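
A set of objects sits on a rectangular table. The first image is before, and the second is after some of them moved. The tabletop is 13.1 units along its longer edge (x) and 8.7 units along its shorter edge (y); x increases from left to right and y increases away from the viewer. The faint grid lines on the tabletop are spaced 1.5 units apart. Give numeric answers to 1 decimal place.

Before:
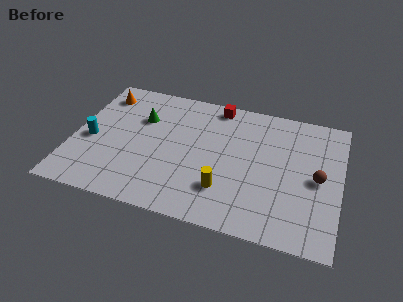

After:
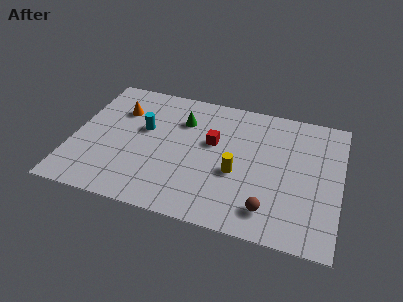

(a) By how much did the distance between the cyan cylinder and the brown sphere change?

-3.8

The distance was about 11.1 in the first image and 7.3 in the second, so they moved 3.8 units closer together.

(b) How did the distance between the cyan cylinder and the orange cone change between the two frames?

-1.7

Before: roughly 3.3 units apart; after: 1.6. That's 1.7 units closer together.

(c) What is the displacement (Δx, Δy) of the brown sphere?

(-2.2, -2.6)

The brown sphere started near (12.0, 4.2) and ended near (9.8, 1.6).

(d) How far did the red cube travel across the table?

2.6

The red cube was near (6.8, 7.8) before and (6.8, 5.2) after, so it travelled √(0.0² + 2.6²) ≈ 2.6 units.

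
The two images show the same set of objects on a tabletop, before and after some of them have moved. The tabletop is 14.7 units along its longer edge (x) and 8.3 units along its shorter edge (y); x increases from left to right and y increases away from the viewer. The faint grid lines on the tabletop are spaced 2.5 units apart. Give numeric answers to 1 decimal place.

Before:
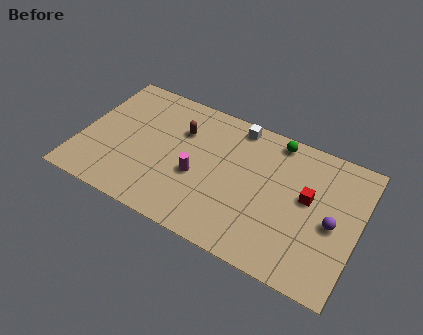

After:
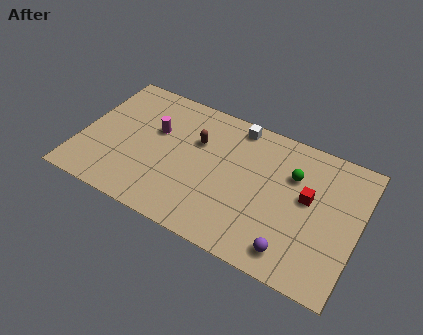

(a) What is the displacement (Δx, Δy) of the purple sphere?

(-1.8, -2.5)

The purple sphere was at about (13.4, 3.8) and moved to about (11.6, 1.3).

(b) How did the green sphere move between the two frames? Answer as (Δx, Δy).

(1.1, -1.7)

The green sphere was at about (10.0, 7.4) and moved to about (11.1, 5.7).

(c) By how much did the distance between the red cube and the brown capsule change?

-0.9

The distance was about 7.0 in the first image and 6.1 in the second, so they moved 0.9 units closer together.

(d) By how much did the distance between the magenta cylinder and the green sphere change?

+1.9

The distance was about 5.4 in the first image and 7.3 in the second, so they moved 1.9 units further apart.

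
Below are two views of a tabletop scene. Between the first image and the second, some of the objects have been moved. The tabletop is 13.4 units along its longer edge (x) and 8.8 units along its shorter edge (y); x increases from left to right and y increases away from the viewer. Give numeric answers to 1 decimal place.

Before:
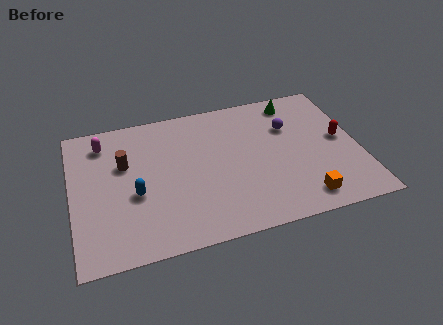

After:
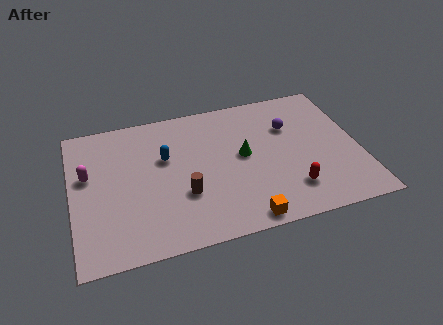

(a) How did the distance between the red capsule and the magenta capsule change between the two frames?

-1.5

The distance was about 11.3 in the first image and 9.8 in the second, so they moved 1.5 units closer together.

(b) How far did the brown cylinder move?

3.7

From (2.5, 5.6) to (5.1, 3.0), the brown cylinder covered √(2.6² + 2.6²) ≈ 3.7 units.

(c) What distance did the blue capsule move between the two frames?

2.4

The blue capsule moved from about (2.9, 3.6) to (4.4, 5.5), a distance of √(1.5² + 1.9²) ≈ 2.4.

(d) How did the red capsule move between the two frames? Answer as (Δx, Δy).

(-2.6, -2.6)

From the two frames, the red capsule sits at roughly (12.6, 4.6) before and (10.0, 2.0) after.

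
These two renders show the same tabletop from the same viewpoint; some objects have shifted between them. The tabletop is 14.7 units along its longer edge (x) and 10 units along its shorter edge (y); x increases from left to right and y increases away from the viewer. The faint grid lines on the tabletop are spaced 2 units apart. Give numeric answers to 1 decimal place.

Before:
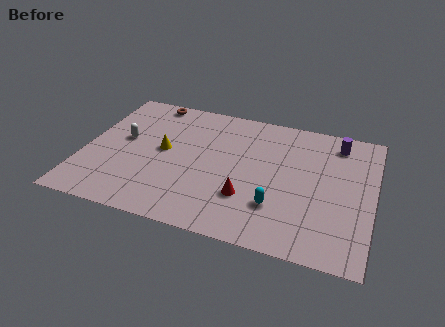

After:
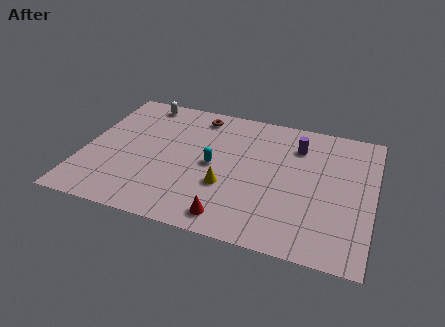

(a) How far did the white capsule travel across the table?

3.4

From (1.9, 5.6) to (2.5, 8.9), the white capsule covered √(0.6² + 3.3²) ≈ 3.4 units.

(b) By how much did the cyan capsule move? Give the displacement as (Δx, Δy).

(-3.4, 2.1)

From the two frames, the cyan capsule sits at roughly (10.0, 2.8) before and (6.6, 4.9) after.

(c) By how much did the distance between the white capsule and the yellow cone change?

+5.2

The distance was about 2.1 in the first image and 7.3 in the second, so they moved 5.2 units further apart.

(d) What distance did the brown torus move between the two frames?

2.6

The brown torus was near (2.9, 9.1) before and (5.5, 8.6) after, so it travelled √(2.6² + 0.5²) ≈ 2.6 units.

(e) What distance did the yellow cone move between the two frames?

3.8

The yellow cone was near (4.0, 5.3) before and (7.4, 3.5) after, so it travelled √(3.4² + 1.8²) ≈ 3.8 units.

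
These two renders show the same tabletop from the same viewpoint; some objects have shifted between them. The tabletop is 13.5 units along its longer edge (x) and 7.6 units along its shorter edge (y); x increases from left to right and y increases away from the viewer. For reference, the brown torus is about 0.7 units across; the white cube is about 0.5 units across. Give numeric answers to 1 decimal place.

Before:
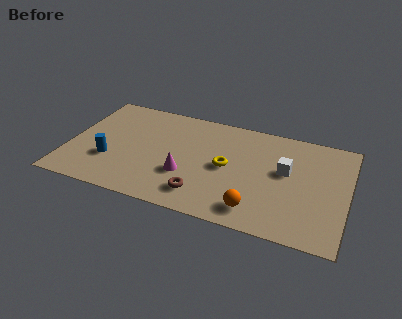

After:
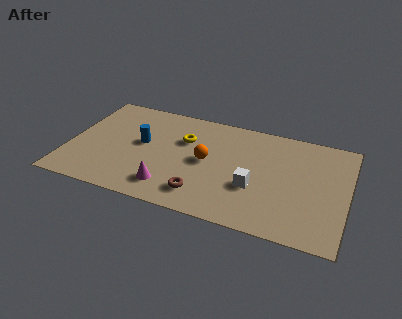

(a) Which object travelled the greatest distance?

the orange sphere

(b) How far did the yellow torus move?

2.6

The yellow torus was near (7.7, 3.8) before and (5.5, 5.1) after, so it travelled √(2.2² + 1.3²) ≈ 2.6 units.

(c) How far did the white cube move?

2.1

The white cube moved from about (10.5, 4.4) to (9.1, 2.8), a distance of √(1.4² + 1.6²) ≈ 2.1.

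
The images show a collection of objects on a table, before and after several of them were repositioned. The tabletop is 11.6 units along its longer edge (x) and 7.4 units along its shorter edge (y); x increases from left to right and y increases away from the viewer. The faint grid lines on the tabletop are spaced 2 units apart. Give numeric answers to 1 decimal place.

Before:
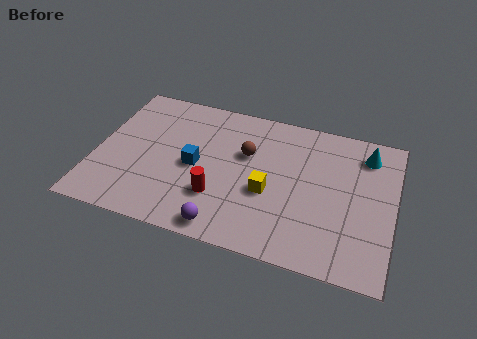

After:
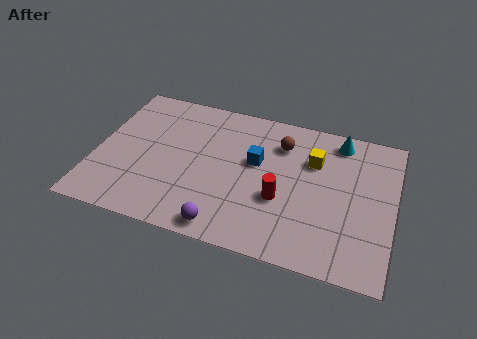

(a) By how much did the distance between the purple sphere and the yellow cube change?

+2.6

Before: roughly 2.7 units apart; after: 5.3. That's 2.6 units further apart.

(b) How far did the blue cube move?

2.5

The blue cube was near (3.9, 3.5) before and (6.2, 4.4) after, so it travelled √(2.3² + 0.9²) ≈ 2.5 units.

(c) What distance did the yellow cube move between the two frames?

2.6

The yellow cube was near (6.8, 3.0) before and (8.4, 5.1) after, so it travelled √(1.6² + 2.1²) ≈ 2.6 units.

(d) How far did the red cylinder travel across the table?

2.5

The red cylinder was near (4.9, 2.2) before and (7.3, 2.8) after, so it travelled √(2.4² + 0.6²) ≈ 2.5 units.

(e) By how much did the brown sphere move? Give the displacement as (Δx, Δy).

(1.3, 0.9)

The brown sphere started near (5.8, 4.7) and ended near (7.1, 5.6).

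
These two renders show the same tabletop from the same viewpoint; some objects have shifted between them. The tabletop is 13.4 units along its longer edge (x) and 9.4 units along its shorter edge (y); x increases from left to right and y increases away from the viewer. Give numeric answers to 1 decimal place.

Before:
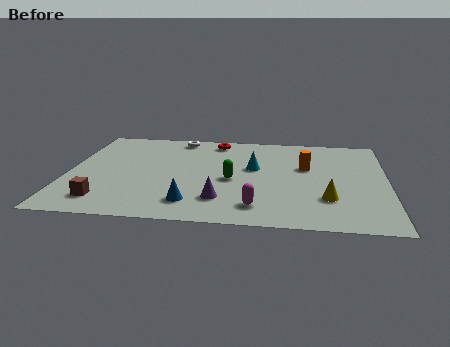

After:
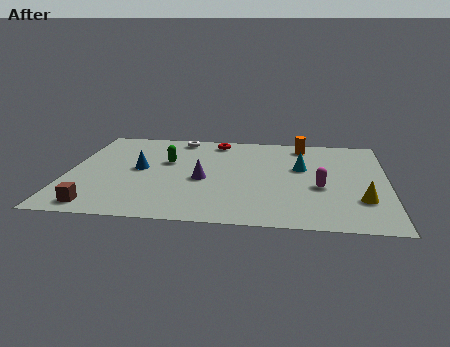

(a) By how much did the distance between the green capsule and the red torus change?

-1.0

The distance was about 4.1 in the first image and 3.1 in the second, so they moved 1.0 units closer together.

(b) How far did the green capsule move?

3.2

The green capsule was near (6.9, 4.2) before and (4.1, 5.8) after, so it travelled √(2.8² + 1.6²) ≈ 3.2 units.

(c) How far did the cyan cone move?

2.0

From (7.8, 5.5) to (9.8, 5.7), the cyan cone covered √(2.0² + 0.2²) ≈ 2.0 units.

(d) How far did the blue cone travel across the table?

3.9

From (5.3, 1.8) to (3.0, 4.9), the blue cone covered √(2.3² + 3.1²) ≈ 3.9 units.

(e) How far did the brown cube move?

0.6

The brown cube was near (1.7, 1.7) before and (1.5, 1.1) after, so it travelled √(0.2² + 0.6²) ≈ 0.6 units.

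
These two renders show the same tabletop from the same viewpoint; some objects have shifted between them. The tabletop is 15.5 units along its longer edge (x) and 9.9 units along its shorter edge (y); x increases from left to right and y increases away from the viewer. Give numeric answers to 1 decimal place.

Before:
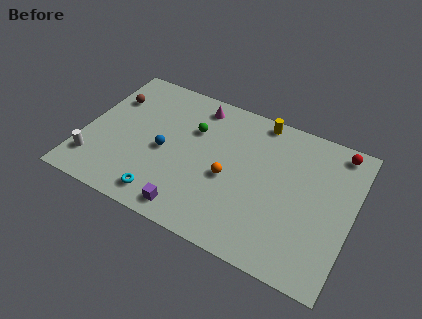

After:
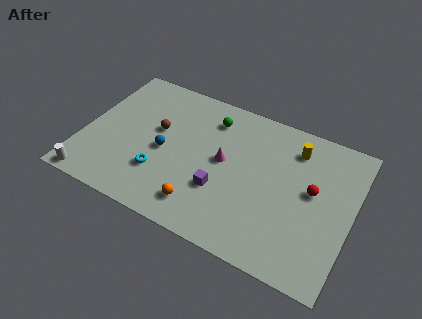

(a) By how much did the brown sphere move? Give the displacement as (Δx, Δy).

(2.9, -1.2)

The brown sphere started near (1.2, 7.0) and ended near (4.1, 5.8).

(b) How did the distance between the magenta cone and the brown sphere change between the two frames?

-1.1

Before: roughly 5.1 units apart; after: 4.0. That's 1.1 units closer together.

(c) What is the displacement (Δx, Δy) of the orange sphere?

(-1.2, -2.5)

The orange sphere started near (8.5, 4.3) and ended near (7.3, 1.8).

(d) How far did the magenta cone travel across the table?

3.8

From (6.1, 8.5) to (8.1, 5.3), the magenta cone covered √(2.0² + 3.2²) ≈ 3.8 units.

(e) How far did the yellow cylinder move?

2.5

The yellow cylinder moved from about (9.7, 9.0) to (11.9, 7.9), a distance of √(2.2² + 1.1²) ≈ 2.5.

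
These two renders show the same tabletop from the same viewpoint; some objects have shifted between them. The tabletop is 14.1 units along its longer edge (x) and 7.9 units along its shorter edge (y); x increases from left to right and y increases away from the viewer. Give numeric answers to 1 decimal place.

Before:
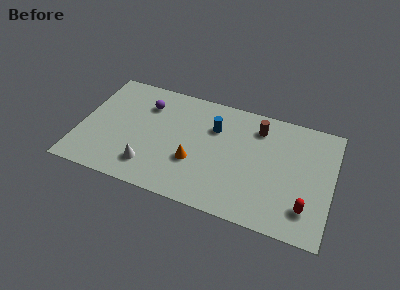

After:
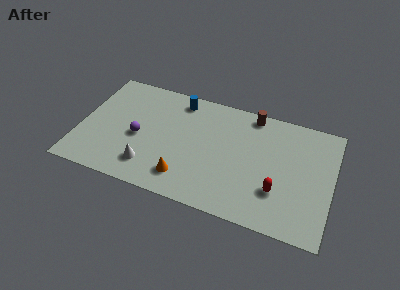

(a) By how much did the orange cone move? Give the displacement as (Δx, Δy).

(-0.4, -1.2)

The orange cone was at about (6.5, 2.8) and moved to about (6.1, 1.6).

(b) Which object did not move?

the white cone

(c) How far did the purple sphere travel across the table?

2.4

From (3.5, 5.9) to (3.3, 3.5), the purple sphere covered √(0.2² + 2.4²) ≈ 2.4 units.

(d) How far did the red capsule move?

1.7

From (12.8, 1.8) to (11.2, 2.4), the red capsule covered √(1.6² + 0.6²) ≈ 1.7 units.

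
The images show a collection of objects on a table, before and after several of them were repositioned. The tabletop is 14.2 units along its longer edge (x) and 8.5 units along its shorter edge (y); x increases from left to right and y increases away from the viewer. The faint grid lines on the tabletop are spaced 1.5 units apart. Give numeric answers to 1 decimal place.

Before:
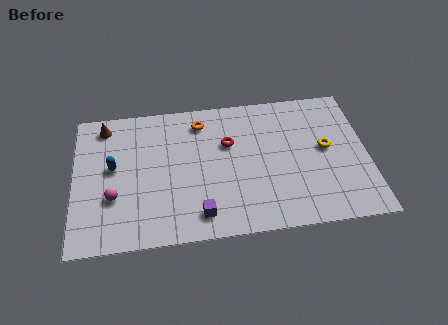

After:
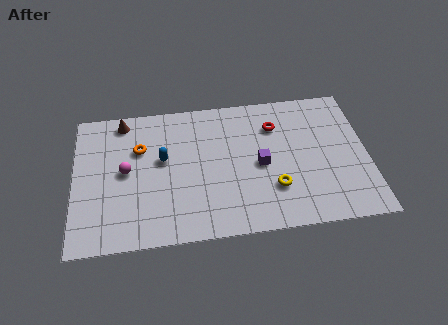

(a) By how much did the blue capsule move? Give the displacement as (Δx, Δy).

(2.4, 0.2)

The blue capsule started near (1.9, 4.7) and ended near (4.3, 4.9).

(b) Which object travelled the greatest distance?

the purple cube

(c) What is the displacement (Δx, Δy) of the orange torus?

(-3.0, -1.3)

The orange torus was at about (6.2, 7.0) and moved to about (3.2, 5.7).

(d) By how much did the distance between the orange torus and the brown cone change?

-2.7

They were about 4.7 units apart before and 2.0 after — 2.7 units closer together.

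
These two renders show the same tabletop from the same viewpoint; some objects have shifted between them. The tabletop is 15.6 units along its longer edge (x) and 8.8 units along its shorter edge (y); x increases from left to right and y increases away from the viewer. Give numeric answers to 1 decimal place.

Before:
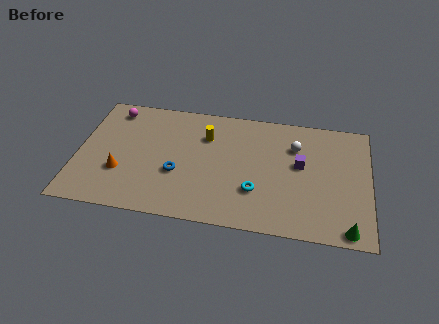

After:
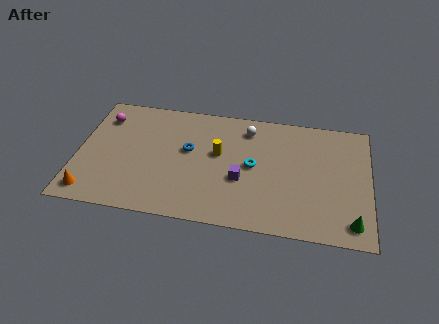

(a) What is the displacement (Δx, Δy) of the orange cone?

(-1.5, -1.7)

From the two frames, the orange cone sits at roughly (2.4, 2.9) before and (0.9, 1.2) after.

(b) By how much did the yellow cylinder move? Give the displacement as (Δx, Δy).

(0.7, -1.2)

The yellow cylinder started near (6.8, 6.3) and ended near (7.5, 5.1).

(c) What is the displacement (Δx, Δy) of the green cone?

(0.2, 0.5)

From the two frames, the green cone sits at roughly (14.5, 0.8) before and (14.7, 1.3) after.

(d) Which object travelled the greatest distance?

the purple cube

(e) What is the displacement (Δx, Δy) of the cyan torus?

(-0.2, 1.8)

The cyan torus was at about (9.6, 2.7) and moved to about (9.4, 4.5).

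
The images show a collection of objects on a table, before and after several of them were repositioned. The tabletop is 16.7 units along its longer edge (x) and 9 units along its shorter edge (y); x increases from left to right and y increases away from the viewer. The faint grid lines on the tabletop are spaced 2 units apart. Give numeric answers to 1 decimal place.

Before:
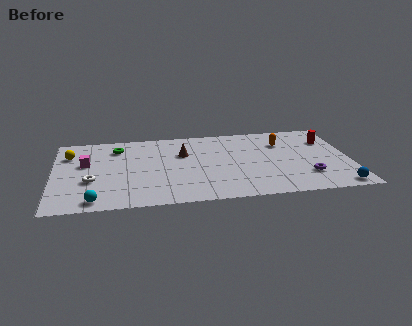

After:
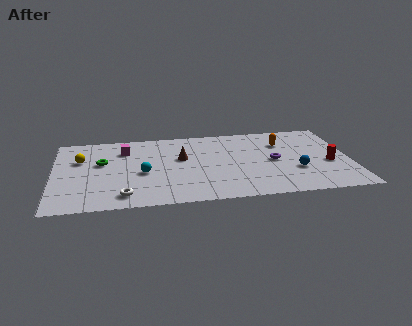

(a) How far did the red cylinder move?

2.8

The red cylinder moved from about (15.6, 6.5) to (15.5, 3.7), a distance of √(0.1² + 2.8²) ≈ 2.8.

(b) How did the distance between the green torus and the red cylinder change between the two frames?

+0.9

Before: roughly 12.0 units apart; after: 12.9. That's 0.9 units further apart.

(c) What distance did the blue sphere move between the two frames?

3.1

The blue sphere was near (15.8, 0.9) before and (13.6, 3.1) after, so it travelled √(2.2² + 2.2²) ≈ 3.1 units.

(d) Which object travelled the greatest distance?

the cyan sphere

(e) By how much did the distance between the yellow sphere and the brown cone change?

-0.7

They were about 6.4 units apart before and 5.7 after — 0.7 units closer together.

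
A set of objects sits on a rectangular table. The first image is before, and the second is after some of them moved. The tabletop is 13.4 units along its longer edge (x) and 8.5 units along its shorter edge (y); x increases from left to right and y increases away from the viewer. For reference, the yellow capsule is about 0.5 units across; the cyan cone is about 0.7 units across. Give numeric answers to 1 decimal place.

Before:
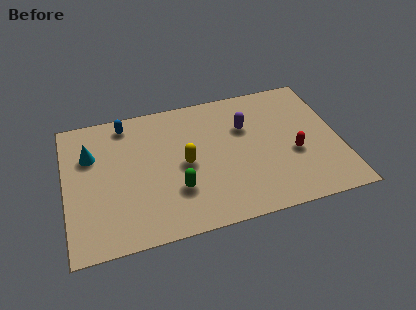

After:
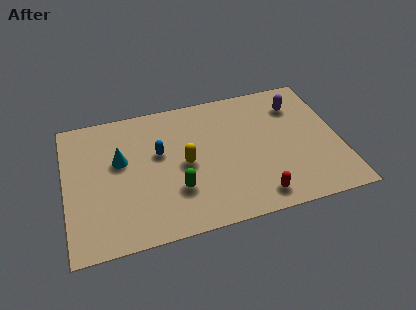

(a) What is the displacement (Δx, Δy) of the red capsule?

(-2.0, -2.2)

The red capsule was at about (11.1, 3.4) and moved to about (9.1, 1.2).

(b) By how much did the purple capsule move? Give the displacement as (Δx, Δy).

(2.6, 0.8)

From the two frames, the purple capsule sits at roughly (8.9, 5.7) before and (11.5, 6.5) after.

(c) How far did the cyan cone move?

1.6

The cyan cone moved from about (1.3, 5.8) to (2.7, 5.1), a distance of √(1.4² + 0.7²) ≈ 1.6.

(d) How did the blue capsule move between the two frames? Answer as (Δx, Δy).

(1.5, -2.3)

From the two frames, the blue capsule sits at roughly (3.1, 7.4) before and (4.6, 5.1) after.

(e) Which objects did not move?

the green capsule and the yellow capsule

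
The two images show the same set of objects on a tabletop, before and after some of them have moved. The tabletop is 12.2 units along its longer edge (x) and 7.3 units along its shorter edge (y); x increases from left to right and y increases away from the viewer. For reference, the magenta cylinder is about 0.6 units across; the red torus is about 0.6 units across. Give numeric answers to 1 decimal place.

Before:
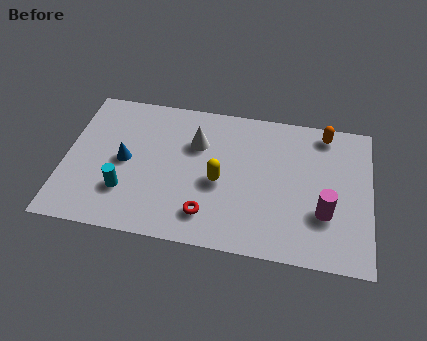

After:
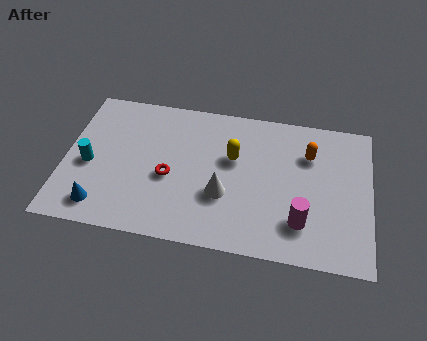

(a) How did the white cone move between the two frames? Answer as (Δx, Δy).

(1.2, -2.4)

The white cone started near (5.2, 5.0) and ended near (6.4, 2.6).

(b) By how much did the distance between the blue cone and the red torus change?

-0.8

Before: roughly 4.0 units apart; after: 3.2. That's 0.8 units closer together.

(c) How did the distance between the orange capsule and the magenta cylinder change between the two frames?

-0.6

They were about 4.0 units apart before and 3.4 after — 0.6 units closer together.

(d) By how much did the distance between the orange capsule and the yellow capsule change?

-2.1

They were about 5.2 units apart before and 3.1 after — 2.1 units closer together.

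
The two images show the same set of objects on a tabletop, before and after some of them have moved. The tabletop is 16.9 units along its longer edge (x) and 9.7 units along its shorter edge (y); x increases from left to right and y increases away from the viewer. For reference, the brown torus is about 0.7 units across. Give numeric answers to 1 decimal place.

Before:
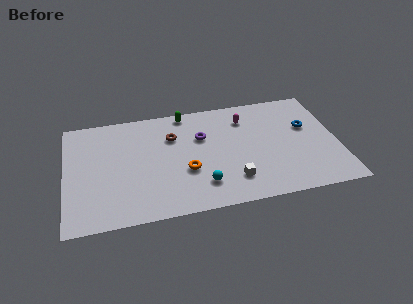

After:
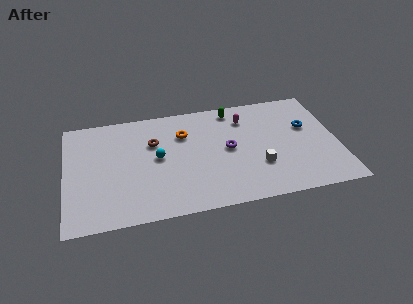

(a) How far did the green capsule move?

3.0

The green capsule was near (7.6, 8.8) before and (10.6, 8.5) after, so it travelled √(3.0² + 0.3²) ≈ 3.0 units.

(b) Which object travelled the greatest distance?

the cyan sphere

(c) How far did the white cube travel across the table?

1.9

The white cube was near (10.2, 2.2) before and (11.9, 3.1) after, so it travelled √(1.7² + 0.9²) ≈ 1.9 units.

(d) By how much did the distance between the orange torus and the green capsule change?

-1.6

The distance was about 5.2 in the first image and 3.6 in the second, so they moved 1.6 units closer together.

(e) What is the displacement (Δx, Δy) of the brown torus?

(-1.2, -0.3)

The brown torus started near (6.7, 6.8) and ended near (5.5, 6.5).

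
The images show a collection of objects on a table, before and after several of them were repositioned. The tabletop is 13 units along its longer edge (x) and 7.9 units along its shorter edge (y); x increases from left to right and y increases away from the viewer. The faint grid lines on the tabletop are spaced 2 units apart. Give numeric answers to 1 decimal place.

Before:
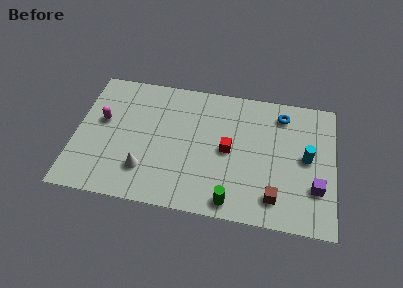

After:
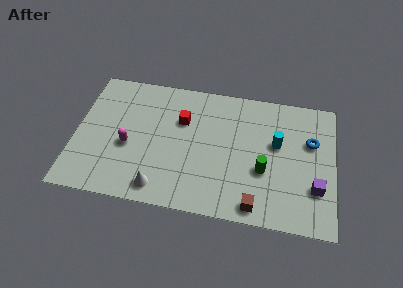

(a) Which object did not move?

the purple cube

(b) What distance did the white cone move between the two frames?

1.2

The white cone moved from about (3.6, 2.0) to (4.4, 1.1), a distance of √(0.8² + 0.9²) ≈ 1.2.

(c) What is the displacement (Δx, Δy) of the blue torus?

(1.5, -1.4)

The blue torus started near (10.3, 6.5) and ended near (11.8, 5.1).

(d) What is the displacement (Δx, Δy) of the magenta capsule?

(1.4, -1.3)

The magenta capsule started near (1.3, 4.6) and ended near (2.7, 3.3).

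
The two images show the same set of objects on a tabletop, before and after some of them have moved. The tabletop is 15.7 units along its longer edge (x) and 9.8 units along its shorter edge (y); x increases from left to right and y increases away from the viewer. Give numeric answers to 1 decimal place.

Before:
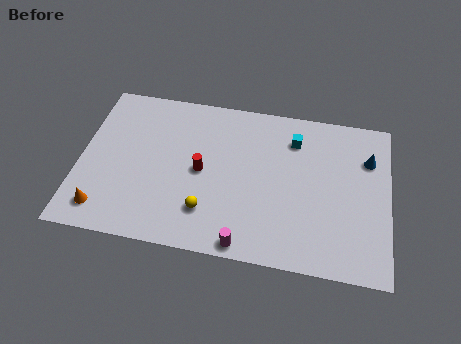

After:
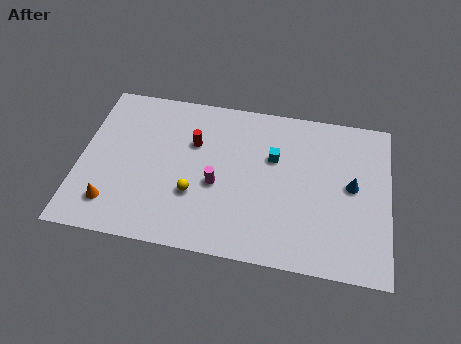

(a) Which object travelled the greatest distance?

the magenta cylinder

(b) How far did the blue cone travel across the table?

2.0

The blue cone was near (14.6, 7.0) before and (13.8, 5.2) after, so it travelled √(0.8² + 1.8²) ≈ 2.0 units.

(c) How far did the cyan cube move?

1.6

From (10.8, 7.6) to (9.8, 6.3), the cyan cube covered √(1.0² + 1.3²) ≈ 1.6 units.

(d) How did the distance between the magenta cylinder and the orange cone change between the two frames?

-1.6

The distance was about 7.2 in the first image and 5.6 in the second, so they moved 1.6 units closer together.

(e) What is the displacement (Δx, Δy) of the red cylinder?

(-0.5, 1.7)

From the two frames, the red cylinder sits at roughly (6.2, 4.8) before and (5.7, 6.5) after.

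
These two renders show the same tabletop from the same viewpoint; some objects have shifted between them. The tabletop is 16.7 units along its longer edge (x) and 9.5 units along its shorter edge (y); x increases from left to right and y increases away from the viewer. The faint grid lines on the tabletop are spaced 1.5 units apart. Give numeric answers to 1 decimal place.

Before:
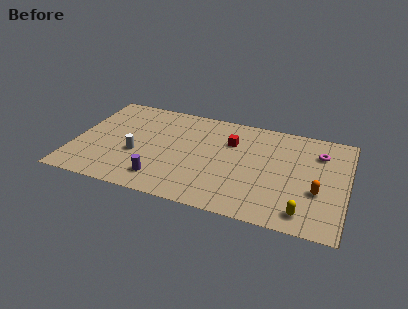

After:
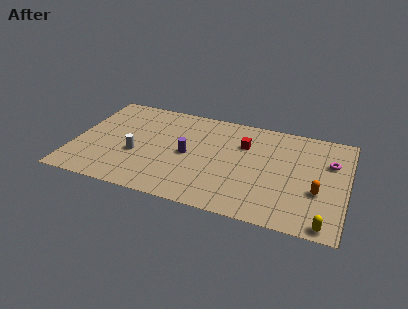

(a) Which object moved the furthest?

the purple cylinder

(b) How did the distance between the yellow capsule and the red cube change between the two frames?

+0.8

Before: roughly 7.1 units apart; after: 7.9. That's 0.8 units further apart.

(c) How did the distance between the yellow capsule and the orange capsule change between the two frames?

+0.6

The distance was about 2.2 in the first image and 2.8 in the second, so they moved 0.6 units further apart.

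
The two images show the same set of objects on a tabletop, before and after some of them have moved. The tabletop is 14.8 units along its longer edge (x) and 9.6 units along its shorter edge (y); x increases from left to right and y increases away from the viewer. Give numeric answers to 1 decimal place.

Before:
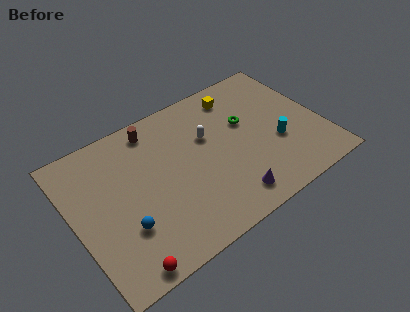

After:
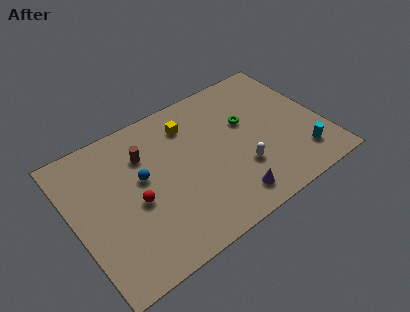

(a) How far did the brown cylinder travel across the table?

1.6

From (5.3, 8.3) to (4.5, 6.9), the brown cylinder covered √(0.8² + 1.4²) ≈ 1.6 units.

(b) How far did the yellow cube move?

3.1

The yellow cube moved from about (10.4, 8.0) to (7.3, 7.5), a distance of √(3.1² + 0.5²) ≈ 3.1.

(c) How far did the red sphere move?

3.7

From (2.1, 0.8) to (3.5, 4.2), the red sphere covered √(1.4² + 3.4²) ≈ 3.7 units.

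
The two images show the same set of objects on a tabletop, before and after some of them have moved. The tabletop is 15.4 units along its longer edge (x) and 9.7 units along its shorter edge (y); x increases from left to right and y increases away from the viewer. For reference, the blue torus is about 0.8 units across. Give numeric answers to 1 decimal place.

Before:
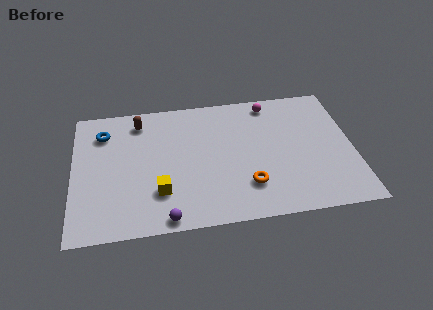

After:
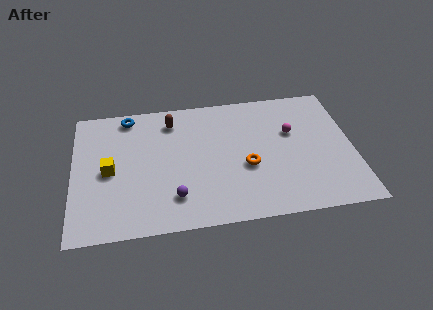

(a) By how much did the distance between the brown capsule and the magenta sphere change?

-0.5

The distance was about 7.3 in the first image and 6.8 in the second, so they moved 0.5 units closer together.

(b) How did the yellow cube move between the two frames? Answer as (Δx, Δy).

(-2.7, 1.9)

The yellow cube started near (4.7, 2.7) and ended near (2.0, 4.6).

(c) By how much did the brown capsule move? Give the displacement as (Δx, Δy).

(1.8, -0.2)

From the two frames, the brown capsule sits at roughly (3.7, 8.1) before and (5.5, 7.9) after.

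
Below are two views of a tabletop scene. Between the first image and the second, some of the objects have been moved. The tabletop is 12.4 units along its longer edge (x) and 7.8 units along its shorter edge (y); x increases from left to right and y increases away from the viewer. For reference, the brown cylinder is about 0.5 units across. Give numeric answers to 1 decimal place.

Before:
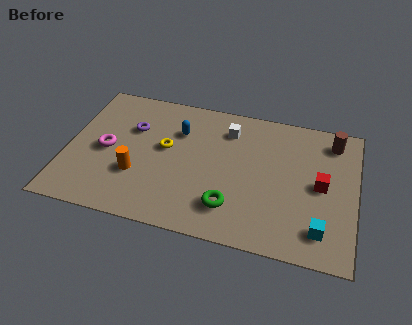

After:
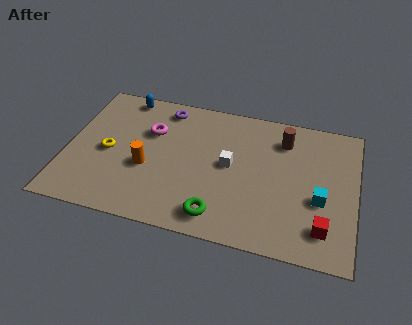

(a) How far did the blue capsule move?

2.9

The blue capsule was near (4.7, 5.5) before and (2.2, 7.0) after, so it travelled √(2.5² + 1.5²) ≈ 2.9 units.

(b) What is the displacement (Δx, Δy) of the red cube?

(0.2, -2.3)

The red cube was at about (10.9, 3.9) and moved to about (11.1, 1.6).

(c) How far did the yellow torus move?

2.5

The yellow torus was near (4.2, 4.4) before and (1.8, 3.6) after, so it travelled √(2.4² + 0.8²) ≈ 2.5 units.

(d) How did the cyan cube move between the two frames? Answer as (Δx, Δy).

(-0.1, 1.6)

From the two frames, the cyan cube sits at roughly (11.0, 1.5) before and (10.9, 3.1) after.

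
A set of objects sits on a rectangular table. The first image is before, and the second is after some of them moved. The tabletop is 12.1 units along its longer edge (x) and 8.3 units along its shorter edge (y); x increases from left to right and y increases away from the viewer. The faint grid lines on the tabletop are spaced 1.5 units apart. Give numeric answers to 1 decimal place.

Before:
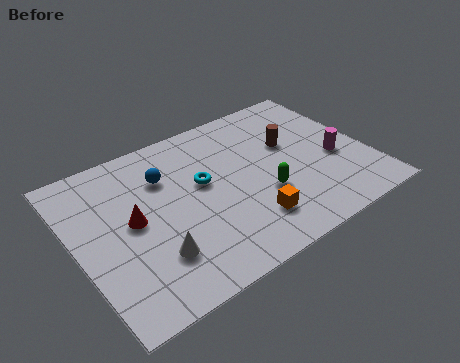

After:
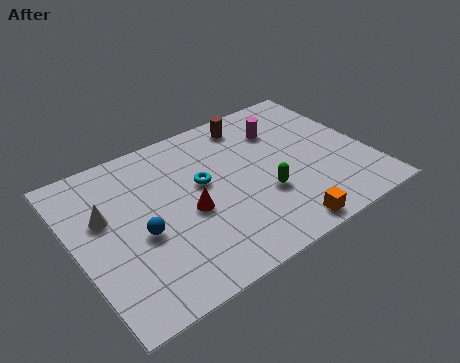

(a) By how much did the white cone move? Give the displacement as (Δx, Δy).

(-1.5, 2.9)

The white cone was at about (2.8, 2.2) and moved to about (1.3, 5.1).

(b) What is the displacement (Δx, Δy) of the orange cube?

(1.1, -1.1)

The orange cube started near (6.7, 1.9) and ended near (7.8, 0.8).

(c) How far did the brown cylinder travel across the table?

2.4

From (9.1, 5.1) to (7.8, 7.1), the brown cylinder covered √(1.3² + 2.0²) ≈ 2.4 units.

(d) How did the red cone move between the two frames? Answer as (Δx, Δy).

(2.2, -0.7)

The red cone was at about (2.3, 4.3) and moved to about (4.5, 3.6).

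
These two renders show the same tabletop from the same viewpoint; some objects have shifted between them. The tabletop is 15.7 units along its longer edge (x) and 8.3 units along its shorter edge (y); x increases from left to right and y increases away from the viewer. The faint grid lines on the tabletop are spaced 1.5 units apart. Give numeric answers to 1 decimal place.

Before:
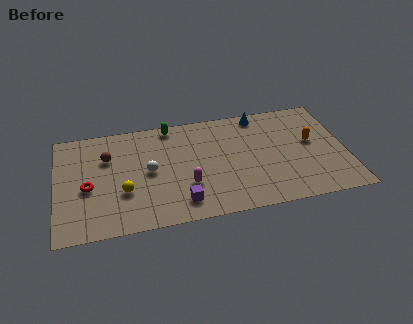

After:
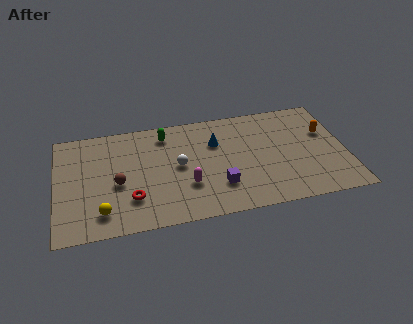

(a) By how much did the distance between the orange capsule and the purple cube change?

-1.3

They were about 8.0 units apart before and 6.7 after — 1.3 units closer together.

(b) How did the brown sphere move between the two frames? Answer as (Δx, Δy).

(0.5, -2.1)

The brown sphere started near (2.8, 5.7) and ended near (3.3, 3.6).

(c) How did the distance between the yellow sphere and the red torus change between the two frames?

-0.3

They were about 2.0 units apart before and 1.7 after — 0.3 units closer together.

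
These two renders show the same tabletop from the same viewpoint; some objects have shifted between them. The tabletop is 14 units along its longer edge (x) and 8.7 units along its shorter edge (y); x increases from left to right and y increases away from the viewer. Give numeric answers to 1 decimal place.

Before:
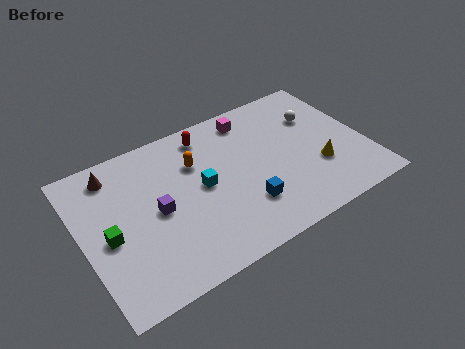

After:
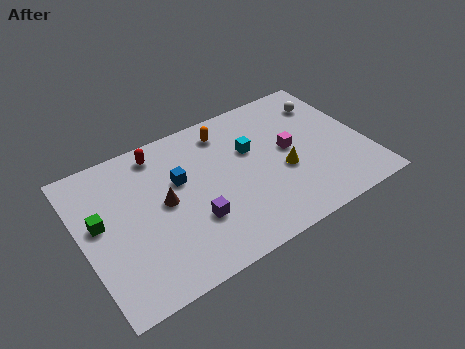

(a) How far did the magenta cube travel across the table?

3.2

The magenta cube was near (8.8, 7.4) before and (10.3, 4.6) after, so it travelled √(1.5² + 2.8²) ≈ 3.2 units.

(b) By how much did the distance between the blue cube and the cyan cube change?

+0.8

They were about 2.8 units apart before and 3.6 after — 0.8 units further apart.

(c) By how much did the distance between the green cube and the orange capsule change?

+1.9

They were about 5.1 units apart before and 7.0 after — 1.9 units further apart.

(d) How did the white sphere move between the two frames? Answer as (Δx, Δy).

(0.6, 0.7)

From the two frames, the white sphere sits at roughly (12.0, 6.0) before and (12.6, 6.7) after.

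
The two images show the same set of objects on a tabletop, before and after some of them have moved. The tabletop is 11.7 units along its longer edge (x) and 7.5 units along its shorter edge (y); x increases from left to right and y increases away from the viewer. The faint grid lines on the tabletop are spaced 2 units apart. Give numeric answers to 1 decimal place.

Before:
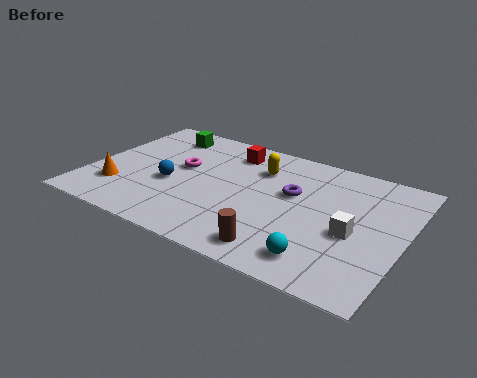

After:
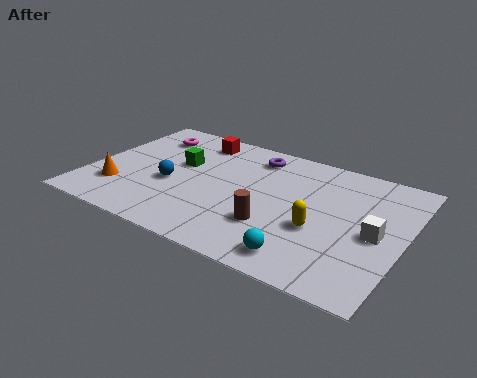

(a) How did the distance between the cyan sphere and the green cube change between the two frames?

-2.2

Before: roughly 8.4 units apart; after: 6.2. That's 2.2 units closer together.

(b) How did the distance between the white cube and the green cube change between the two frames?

-0.7

They were about 8.3 units apart before and 7.6 after — 0.7 units closer together.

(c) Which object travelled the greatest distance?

the yellow capsule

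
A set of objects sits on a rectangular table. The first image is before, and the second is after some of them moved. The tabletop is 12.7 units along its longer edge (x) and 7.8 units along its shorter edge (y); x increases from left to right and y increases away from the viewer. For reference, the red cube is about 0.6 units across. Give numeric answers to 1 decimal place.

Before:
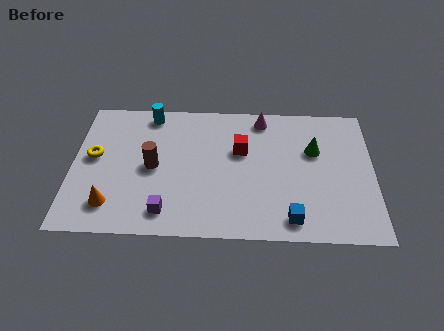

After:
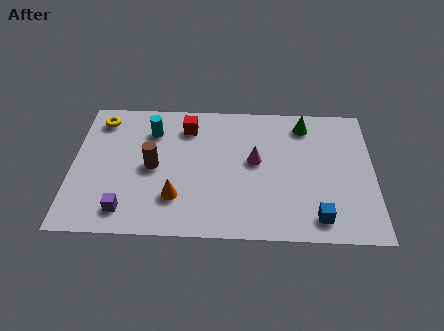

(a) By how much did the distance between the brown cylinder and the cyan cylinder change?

-1.0

The distance was about 3.1 in the first image and 2.1 in the second, so they moved 1.0 units closer together.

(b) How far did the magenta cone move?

2.5

The magenta cone was near (8.0, 6.8) before and (7.7, 4.3) after, so it travelled √(0.3² + 2.5²) ≈ 2.5 units.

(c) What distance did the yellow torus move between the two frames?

2.2

The yellow torus moved from about (0.9, 4.3) to (1.1, 6.5), a distance of √(0.2² + 2.2²) ≈ 2.2.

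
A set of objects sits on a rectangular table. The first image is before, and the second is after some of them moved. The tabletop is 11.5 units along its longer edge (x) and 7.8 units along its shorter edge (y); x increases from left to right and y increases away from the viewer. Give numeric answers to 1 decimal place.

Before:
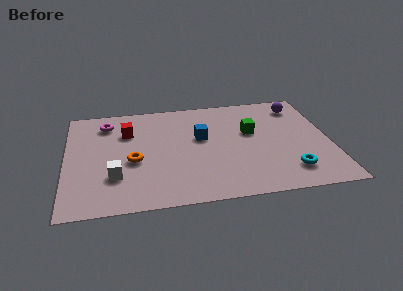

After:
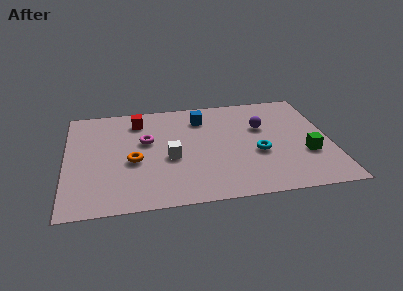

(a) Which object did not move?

the orange torus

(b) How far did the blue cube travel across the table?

1.5

The blue cube moved from about (5.9, 4.6) to (6.0, 6.1), a distance of √(0.1² + 1.5²) ≈ 1.5.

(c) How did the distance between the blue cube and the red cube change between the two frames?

-0.5

They were about 3.3 units apart before and 2.8 after — 0.5 units closer together.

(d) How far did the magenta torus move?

2.3

From (1.8, 6.3) to (3.5, 4.7), the magenta torus covered √(1.7² + 1.6²) ≈ 2.3 units.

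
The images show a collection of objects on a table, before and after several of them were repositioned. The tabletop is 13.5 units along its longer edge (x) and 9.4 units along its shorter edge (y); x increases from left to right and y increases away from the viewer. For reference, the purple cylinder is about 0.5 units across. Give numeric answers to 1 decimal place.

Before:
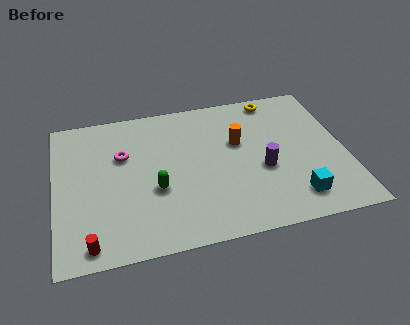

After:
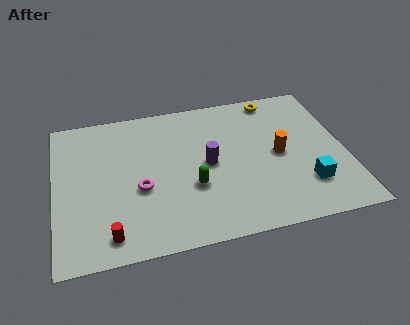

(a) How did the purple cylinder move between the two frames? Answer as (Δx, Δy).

(-2.5, 0.9)

The purple cylinder started near (9.6, 3.8) and ended near (7.1, 4.7).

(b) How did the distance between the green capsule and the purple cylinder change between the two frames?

-3.5

They were about 5.0 units apart before and 1.5 after — 3.5 units closer together.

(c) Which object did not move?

the yellow torus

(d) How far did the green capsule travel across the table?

1.7

The green capsule moved from about (4.6, 3.6) to (6.3, 3.4), a distance of √(1.7² + 0.2²) ≈ 1.7.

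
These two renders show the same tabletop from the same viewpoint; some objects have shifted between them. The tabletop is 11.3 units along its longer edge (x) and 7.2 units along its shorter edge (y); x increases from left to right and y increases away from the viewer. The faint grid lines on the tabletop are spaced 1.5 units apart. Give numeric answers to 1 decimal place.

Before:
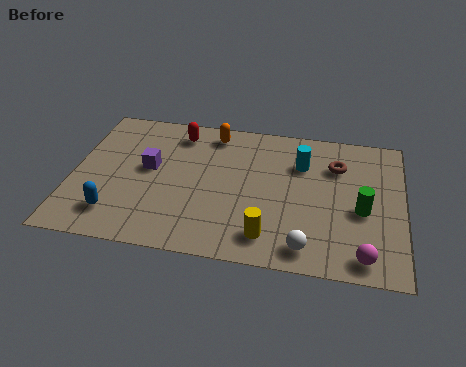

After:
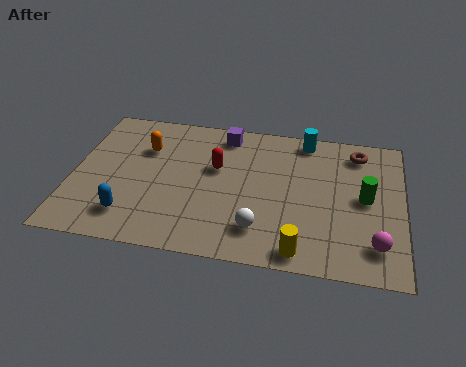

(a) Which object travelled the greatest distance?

the purple cube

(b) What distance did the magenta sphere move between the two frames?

0.7

From (10.0, 0.9) to (10.4, 1.5), the magenta sphere covered √(0.4² + 0.6²) ≈ 0.7 units.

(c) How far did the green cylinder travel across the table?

0.6

The green cylinder was near (9.9, 3.1) before and (10.0, 3.7) after, so it travelled √(0.1² + 0.6²) ≈ 0.6 units.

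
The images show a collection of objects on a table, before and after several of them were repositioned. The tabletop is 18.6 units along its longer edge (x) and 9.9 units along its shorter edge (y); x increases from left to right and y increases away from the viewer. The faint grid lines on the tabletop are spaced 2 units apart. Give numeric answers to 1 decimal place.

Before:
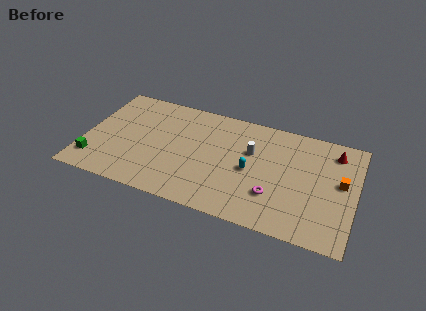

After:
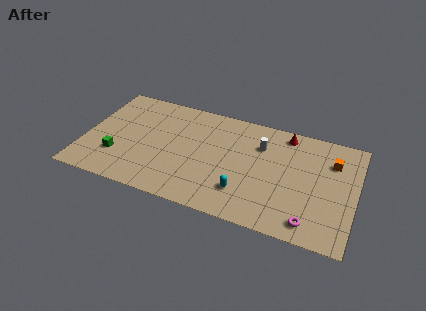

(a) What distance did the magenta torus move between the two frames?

3.0

The magenta torus was near (13.2, 2.9) before and (15.8, 1.4) after, so it travelled √(2.6² + 1.5²) ≈ 3.0 units.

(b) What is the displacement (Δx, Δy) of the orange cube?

(-0.7, 1.7)

The orange cube was at about (17.6, 5.5) and moved to about (16.9, 7.2).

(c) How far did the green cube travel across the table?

1.7

From (0.9, 2.0) to (2.4, 2.9), the green cube covered √(1.5² + 0.9²) ≈ 1.7 units.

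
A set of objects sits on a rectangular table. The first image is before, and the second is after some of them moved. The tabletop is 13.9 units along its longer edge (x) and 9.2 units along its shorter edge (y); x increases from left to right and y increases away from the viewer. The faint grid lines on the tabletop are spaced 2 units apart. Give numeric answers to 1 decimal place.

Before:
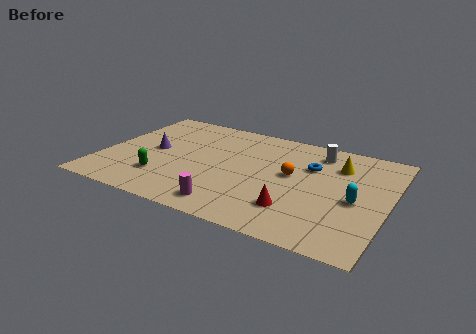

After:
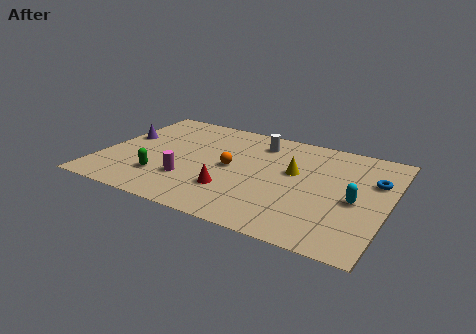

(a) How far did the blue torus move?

3.1

The blue torus was near (10.0, 6.2) before and (13.1, 6.1) after, so it travelled √(3.1² + 0.1²) ≈ 3.1 units.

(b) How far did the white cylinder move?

2.9

From (10.2, 7.6) to (7.3, 7.4), the white cylinder covered √(2.9² + 0.2²) ≈ 2.9 units.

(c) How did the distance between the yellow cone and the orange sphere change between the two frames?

+0.4

They were about 2.7 units apart before and 3.1 after — 0.4 units further apart.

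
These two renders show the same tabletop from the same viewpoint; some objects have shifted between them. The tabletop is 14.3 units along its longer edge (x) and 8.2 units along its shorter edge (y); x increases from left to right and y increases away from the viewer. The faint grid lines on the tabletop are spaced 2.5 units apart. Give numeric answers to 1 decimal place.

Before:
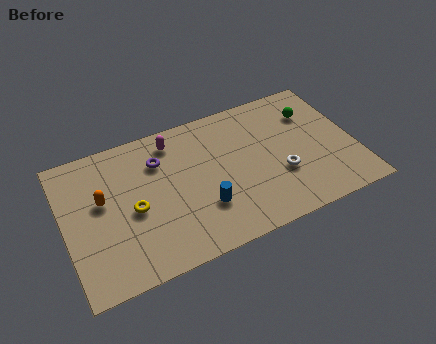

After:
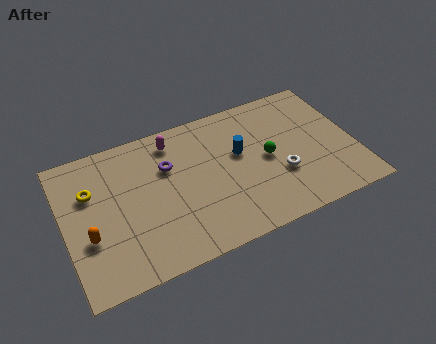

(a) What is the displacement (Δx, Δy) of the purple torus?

(0.4, -0.5)

The purple torus was at about (4.8, 6.0) and moved to about (5.2, 5.5).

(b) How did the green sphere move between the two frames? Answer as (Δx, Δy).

(-2.5, -1.9)

The green sphere started near (12.5, 6.0) and ended near (10.0, 4.1).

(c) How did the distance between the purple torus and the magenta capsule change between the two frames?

+0.3

They were about 1.2 units apart before and 1.5 after — 0.3 units further apart.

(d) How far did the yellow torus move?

2.6

From (3.3, 3.7) to (1.4, 5.5), the yellow torus covered √(1.9² + 1.8²) ≈ 2.6 units.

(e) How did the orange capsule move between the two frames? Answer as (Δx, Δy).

(-0.8, -1.8)

From the two frames, the orange capsule sits at roughly (1.9, 4.8) before and (1.1, 3.0) after.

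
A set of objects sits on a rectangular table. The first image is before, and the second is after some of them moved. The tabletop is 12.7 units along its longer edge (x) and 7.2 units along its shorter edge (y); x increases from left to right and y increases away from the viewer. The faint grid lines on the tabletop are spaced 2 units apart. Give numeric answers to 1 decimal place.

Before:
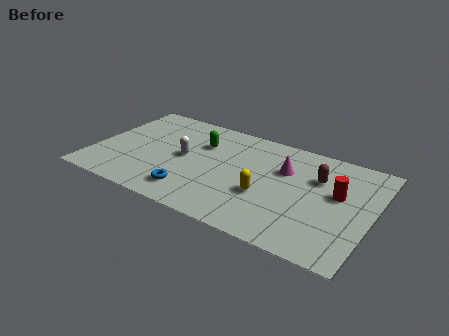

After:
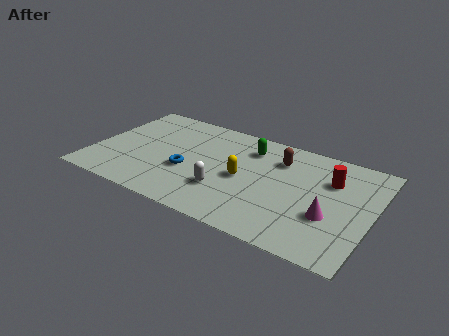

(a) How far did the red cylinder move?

0.9

From (11.1, 4.2) to (10.7, 5.0), the red cylinder covered √(0.4² + 0.8²) ≈ 0.9 units.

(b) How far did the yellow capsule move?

1.3

The yellow capsule was near (8.0, 2.7) before and (6.9, 3.4) after, so it travelled √(1.1² + 0.7²) ≈ 1.3 units.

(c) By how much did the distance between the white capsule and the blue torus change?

-0.5

The distance was about 2.4 in the first image and 1.9 in the second, so they moved 0.5 units closer together.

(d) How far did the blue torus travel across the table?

1.5

The blue torus moved from about (4.8, 1.4) to (4.4, 2.8), a distance of √(0.4² + 1.4²) ≈ 1.5.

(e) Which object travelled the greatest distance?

the magenta cone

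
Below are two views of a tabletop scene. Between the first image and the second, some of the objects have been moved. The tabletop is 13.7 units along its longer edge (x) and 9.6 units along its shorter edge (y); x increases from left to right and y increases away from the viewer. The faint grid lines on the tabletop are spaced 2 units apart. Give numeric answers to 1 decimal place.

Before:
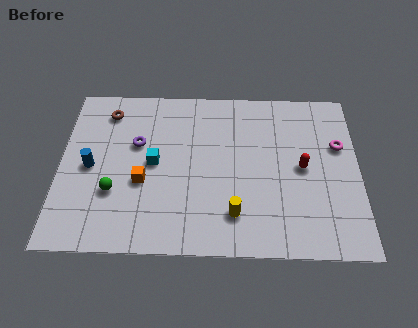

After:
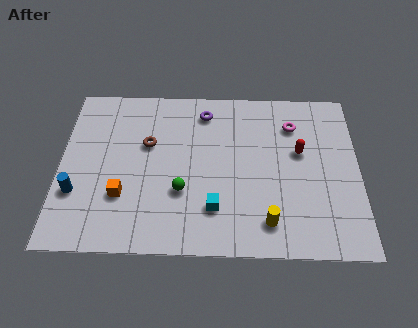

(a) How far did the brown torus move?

2.7

From (2.1, 7.9) to (4.0, 6.0), the brown torus covered √(1.9² + 1.9²) ≈ 2.7 units.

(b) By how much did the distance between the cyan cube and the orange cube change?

+3.0

They were about 1.2 units apart before and 4.2 after — 3.0 units further apart.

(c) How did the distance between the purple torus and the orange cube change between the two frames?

+4.0

Before: roughly 2.2 units apart; after: 6.2. That's 4.0 units further apart.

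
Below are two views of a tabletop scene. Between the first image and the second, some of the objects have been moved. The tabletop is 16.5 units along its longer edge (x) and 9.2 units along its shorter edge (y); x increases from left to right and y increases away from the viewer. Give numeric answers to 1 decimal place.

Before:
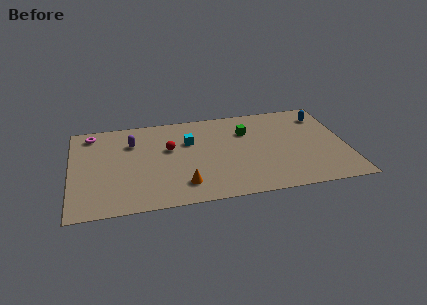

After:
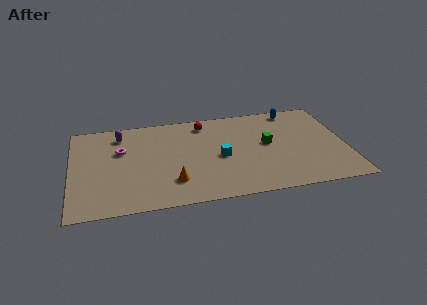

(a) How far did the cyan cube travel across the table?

2.6

The cyan cube moved from about (7.1, 6.1) to (8.9, 4.2), a distance of √(1.8² + 1.9²) ≈ 2.6.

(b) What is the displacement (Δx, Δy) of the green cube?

(1.2, -1.5)

From the two frames, the green cube sits at roughly (10.6, 6.5) before and (11.8, 5.0) after.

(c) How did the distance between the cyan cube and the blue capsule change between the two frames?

-2.1

They were about 8.3 units apart before and 6.2 after — 2.1 units closer together.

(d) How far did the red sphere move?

3.1

The red sphere was near (5.9, 5.6) before and (8.1, 7.8) after, so it travelled √(2.2² + 2.2²) ≈ 3.1 units.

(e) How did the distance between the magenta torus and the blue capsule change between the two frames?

-3.2

Before: roughly 14.0 units apart; after: 10.8. That's 3.2 units closer together.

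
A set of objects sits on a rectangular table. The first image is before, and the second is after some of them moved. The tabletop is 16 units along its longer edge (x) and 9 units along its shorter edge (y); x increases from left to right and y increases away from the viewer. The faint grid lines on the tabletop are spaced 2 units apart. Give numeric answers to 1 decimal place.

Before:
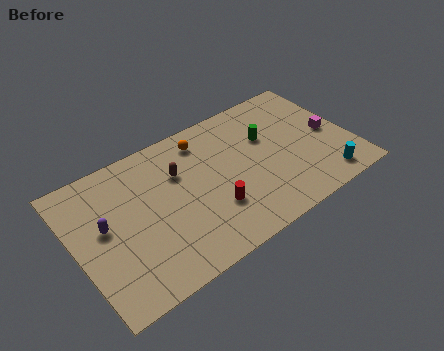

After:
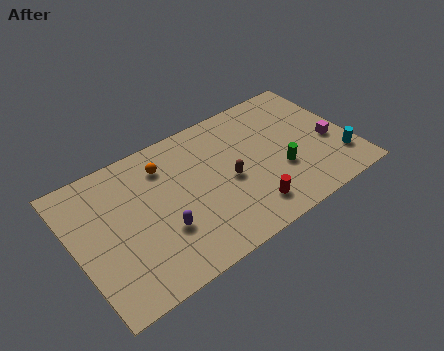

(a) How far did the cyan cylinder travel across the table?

1.4

The cyan cylinder was near (14.0, 1.3) before and (15.1, 2.2) after, so it travelled √(1.1² + 0.9²) ≈ 1.4 units.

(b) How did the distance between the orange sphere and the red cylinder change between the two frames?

+1.9

They were about 4.7 units apart before and 6.6 after — 1.9 units further apart.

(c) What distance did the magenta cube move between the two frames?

0.6

The magenta cube was near (14.9, 4.3) before and (14.8, 3.7) after, so it travelled √(0.1² + 0.6²) ≈ 0.6 units.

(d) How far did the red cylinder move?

2.2

The red cylinder was near (7.6, 2.8) before and (9.5, 1.7) after, so it travelled √(1.9² + 1.1²) ≈ 2.2 units.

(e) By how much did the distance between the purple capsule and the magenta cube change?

-3.1

The distance was about 13.2 in the first image and 10.1 in the second, so they moved 3.1 units closer together.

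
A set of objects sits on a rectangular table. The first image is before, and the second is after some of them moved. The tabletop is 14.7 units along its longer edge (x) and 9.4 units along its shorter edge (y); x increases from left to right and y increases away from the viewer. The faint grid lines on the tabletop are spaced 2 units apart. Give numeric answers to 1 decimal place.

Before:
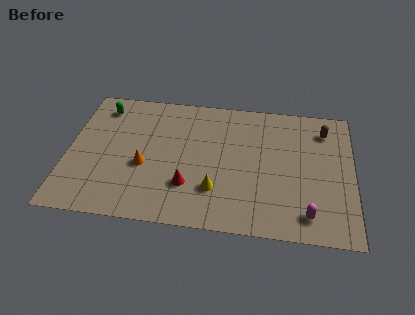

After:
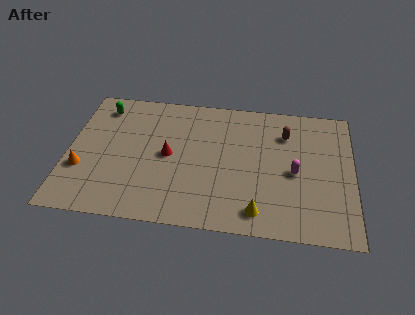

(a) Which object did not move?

the green capsule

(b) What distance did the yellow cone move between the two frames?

2.5

The yellow cone was near (7.7, 2.6) before and (9.9, 1.4) after, so it travelled √(2.2² + 1.2²) ≈ 2.5 units.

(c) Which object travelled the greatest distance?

the orange cone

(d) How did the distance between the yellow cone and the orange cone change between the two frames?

+5.4

The distance was about 3.9 in the first image and 9.3 in the second, so they moved 5.4 units further apart.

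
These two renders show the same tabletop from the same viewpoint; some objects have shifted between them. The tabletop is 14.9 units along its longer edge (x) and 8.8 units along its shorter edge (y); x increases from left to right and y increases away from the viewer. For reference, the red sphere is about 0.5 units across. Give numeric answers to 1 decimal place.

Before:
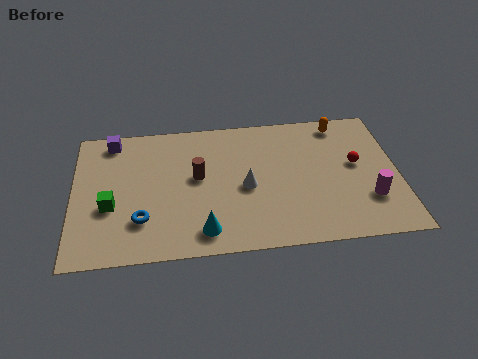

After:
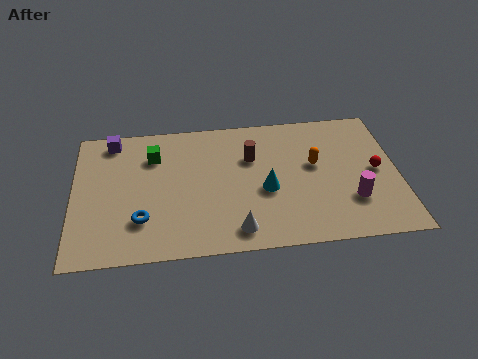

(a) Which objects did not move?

the purple cube and the blue torus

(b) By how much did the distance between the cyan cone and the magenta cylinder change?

-3.6

They were about 7.7 units apart before and 4.1 after — 3.6 units closer together.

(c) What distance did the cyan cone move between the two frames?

3.7

The cyan cone was near (5.9, 1.4) before and (8.8, 3.7) after, so it travelled √(2.9² + 2.3²) ≈ 3.7 units.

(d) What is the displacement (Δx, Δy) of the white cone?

(-0.5, -2.7)

From the two frames, the white cone sits at roughly (7.9, 4.0) before and (7.4, 1.3) after.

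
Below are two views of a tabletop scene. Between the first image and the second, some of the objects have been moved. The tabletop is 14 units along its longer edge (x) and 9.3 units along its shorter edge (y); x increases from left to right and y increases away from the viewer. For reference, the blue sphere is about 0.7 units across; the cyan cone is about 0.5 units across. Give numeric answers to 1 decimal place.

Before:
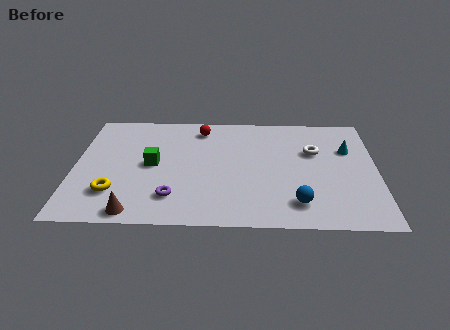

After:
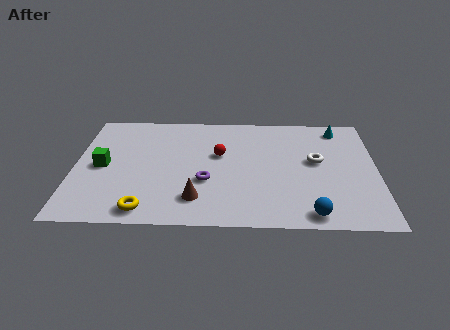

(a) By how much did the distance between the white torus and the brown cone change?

-3.3

The distance was about 9.7 in the first image and 6.4 in the second, so they moved 3.3 units closer together.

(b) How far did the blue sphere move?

1.0

The blue sphere was near (10.3, 1.8) before and (10.9, 1.0) after, so it travelled √(0.6² + 0.8²) ≈ 1.0 units.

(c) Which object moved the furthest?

the brown cone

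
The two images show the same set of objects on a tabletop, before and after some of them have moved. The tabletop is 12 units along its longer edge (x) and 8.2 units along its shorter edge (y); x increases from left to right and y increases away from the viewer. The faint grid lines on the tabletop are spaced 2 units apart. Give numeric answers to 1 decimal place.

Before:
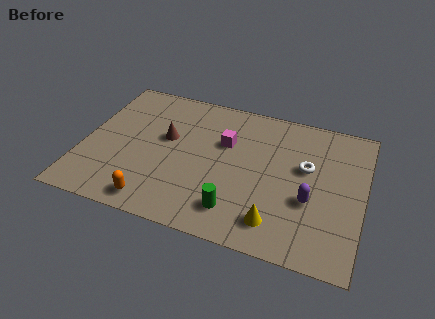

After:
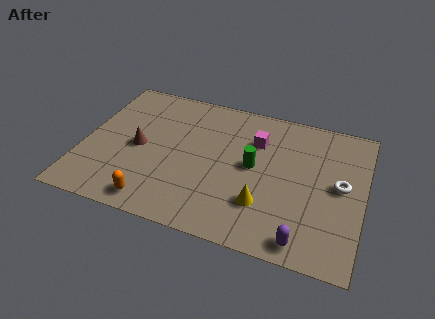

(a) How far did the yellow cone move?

1.0

The yellow cone was near (8.5, 1.5) before and (7.9, 2.3) after, so it travelled √(0.6² + 0.8²) ≈ 1.0 units.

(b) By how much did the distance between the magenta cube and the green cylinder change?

-2.3

Before: roughly 3.8 units apart; after: 1.5. That's 2.3 units closer together.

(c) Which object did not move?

the orange capsule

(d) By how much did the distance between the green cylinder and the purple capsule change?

+0.8

They were about 3.4 units apart before and 4.2 after — 0.8 units further apart.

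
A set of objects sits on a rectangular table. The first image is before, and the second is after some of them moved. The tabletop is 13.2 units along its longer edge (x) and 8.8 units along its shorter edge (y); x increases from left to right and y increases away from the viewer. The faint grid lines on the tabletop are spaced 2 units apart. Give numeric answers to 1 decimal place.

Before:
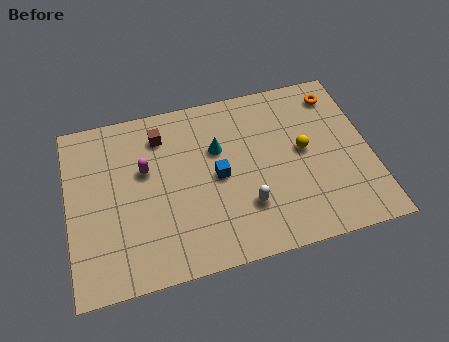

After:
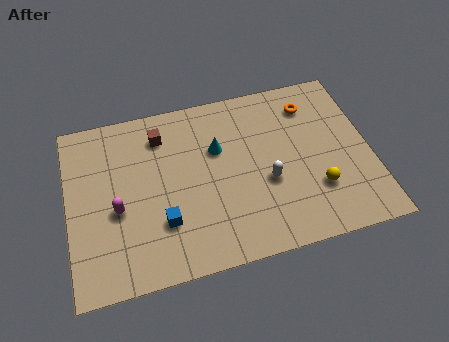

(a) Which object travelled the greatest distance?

the blue cube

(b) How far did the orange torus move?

1.2

From (12.0, 7.3) to (10.8, 7.0), the orange torus covered √(1.2² + 0.3²) ≈ 1.2 units.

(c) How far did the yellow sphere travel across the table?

2.1

The yellow sphere moved from about (10.3, 4.7) to (10.7, 2.6), a distance of √(0.4² + 2.1²) ≈ 2.1.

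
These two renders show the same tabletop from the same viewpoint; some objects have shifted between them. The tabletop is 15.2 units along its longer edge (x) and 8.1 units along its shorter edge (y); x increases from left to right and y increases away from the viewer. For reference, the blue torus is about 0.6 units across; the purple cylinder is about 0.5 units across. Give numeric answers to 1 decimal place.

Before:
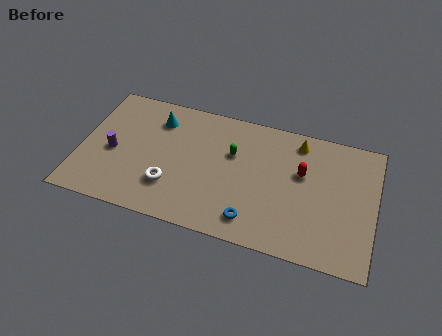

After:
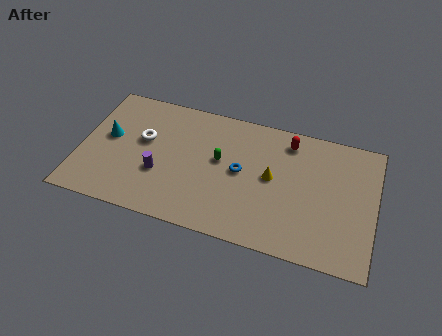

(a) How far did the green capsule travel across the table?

0.8

From (7.8, 5.2) to (7.2, 4.6), the green capsule covered √(0.6² + 0.6²) ≈ 0.8 units.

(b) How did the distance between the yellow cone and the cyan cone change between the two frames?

+1.2

The distance was about 7.3 in the first image and 8.5 in the second, so they moved 1.2 units further apart.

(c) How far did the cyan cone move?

3.0

From (3.8, 6.3) to (1.4, 4.5), the cyan cone covered √(2.4² + 1.8²) ≈ 3.0 units.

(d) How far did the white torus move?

3.0

From (4.8, 2.3) to (3.2, 4.8), the white torus covered √(1.6² + 2.5²) ≈ 3.0 units.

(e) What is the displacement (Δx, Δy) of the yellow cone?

(-1.2, -2.6)

From the two frames, the yellow cone sits at roughly (11.1, 6.9) before and (9.9, 4.3) after.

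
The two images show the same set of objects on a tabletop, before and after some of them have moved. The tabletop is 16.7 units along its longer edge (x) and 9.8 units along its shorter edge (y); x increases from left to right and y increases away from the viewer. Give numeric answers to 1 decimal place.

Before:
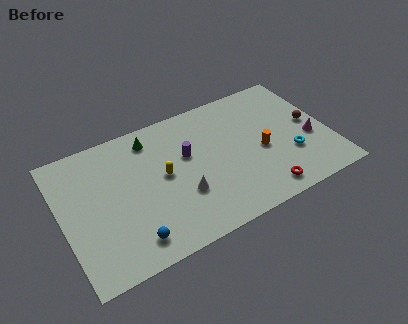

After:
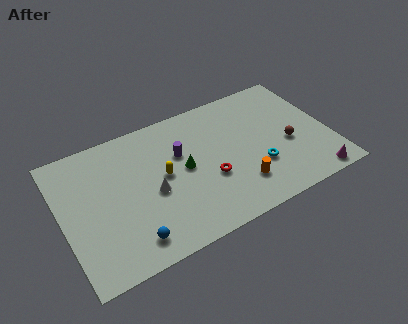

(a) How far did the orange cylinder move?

2.5

From (12.4, 4.3) to (10.7, 2.4), the orange cylinder covered √(1.7² + 1.9²) ≈ 2.5 units.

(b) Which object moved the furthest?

the red torus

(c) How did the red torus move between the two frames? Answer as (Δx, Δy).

(-3.0, 2.4)

The red torus started near (12.0, 1.3) and ended near (9.0, 3.7).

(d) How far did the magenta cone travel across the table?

3.0

The magenta cone was near (15.5, 3.9) before and (15.2, 0.9) after, so it travelled √(0.3² + 3.0²) ≈ 3.0 units.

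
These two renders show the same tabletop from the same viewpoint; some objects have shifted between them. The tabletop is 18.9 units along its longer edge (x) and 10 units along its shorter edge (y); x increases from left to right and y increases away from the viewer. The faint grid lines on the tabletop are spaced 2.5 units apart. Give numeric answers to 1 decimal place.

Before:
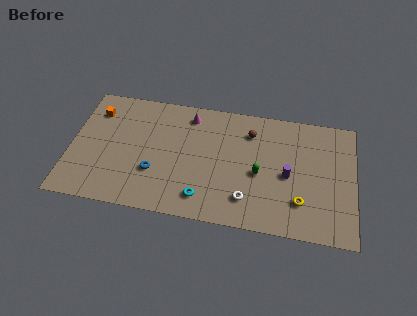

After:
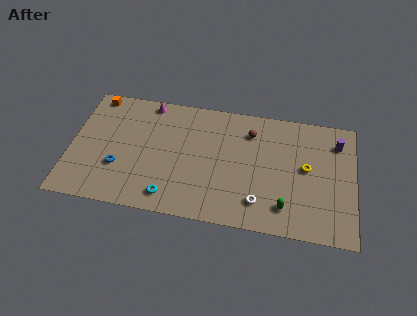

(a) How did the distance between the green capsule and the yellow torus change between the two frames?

+0.3

Before: roughly 3.3 units apart; after: 3.6. That's 0.3 units further apart.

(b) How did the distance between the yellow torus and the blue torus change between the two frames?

+2.9

The distance was about 9.7 in the first image and 12.6 in the second, so they moved 2.9 units further apart.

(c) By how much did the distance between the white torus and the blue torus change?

+3.2

The distance was about 6.3 in the first image and 9.5 in the second, so they moved 3.2 units further apart.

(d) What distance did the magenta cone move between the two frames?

2.9

The magenta cone moved from about (7.8, 8.4) to (5.0, 9.0), a distance of √(2.8² + 0.6²) ≈ 2.9.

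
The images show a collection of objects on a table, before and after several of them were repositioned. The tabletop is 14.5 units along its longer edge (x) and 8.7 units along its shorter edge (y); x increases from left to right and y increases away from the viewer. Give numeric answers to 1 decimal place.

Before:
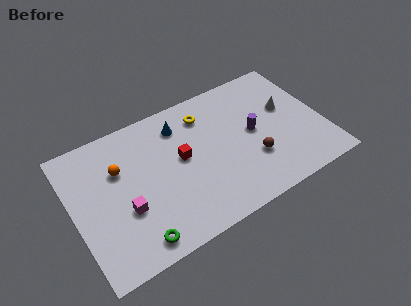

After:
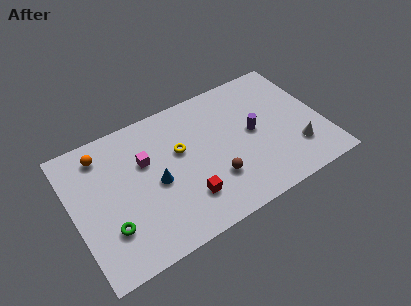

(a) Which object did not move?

the purple cylinder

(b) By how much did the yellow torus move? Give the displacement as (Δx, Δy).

(-1.7, -1.6)

The yellow torus was at about (8.0, 6.9) and moved to about (6.3, 5.3).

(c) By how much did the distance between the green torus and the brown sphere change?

-1.2

The distance was about 7.3 in the first image and 6.1 in the second, so they moved 1.2 units closer together.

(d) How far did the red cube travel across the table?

2.6

The red cube was near (6.3, 4.8) before and (6.2, 2.2) after, so it travelled √(0.1² + 2.6²) ≈ 2.6 units.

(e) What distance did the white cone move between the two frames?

2.9

The white cone moved from about (12.6, 5.2) to (12.7, 2.3), a distance of √(0.1² + 2.9²) ≈ 2.9.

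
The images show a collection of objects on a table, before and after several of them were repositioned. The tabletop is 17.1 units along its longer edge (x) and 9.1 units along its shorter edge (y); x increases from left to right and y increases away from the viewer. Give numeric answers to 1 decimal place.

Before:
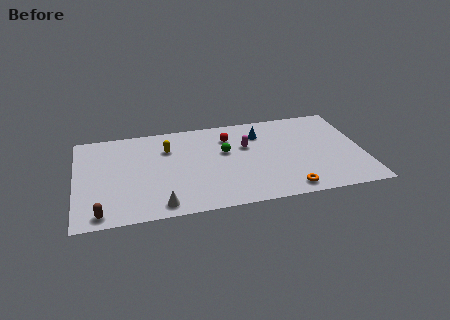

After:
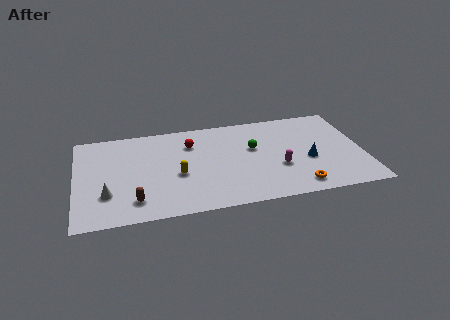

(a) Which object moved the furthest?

the blue cone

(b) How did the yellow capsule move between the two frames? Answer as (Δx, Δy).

(0.5, -2.7)

From the two frames, the yellow capsule sits at roughly (5.5, 6.5) before and (6.0, 3.8) after.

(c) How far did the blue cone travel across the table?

4.2

From (11.1, 6.9) to (13.8, 3.7), the blue cone covered √(2.7² + 3.2²) ≈ 4.2 units.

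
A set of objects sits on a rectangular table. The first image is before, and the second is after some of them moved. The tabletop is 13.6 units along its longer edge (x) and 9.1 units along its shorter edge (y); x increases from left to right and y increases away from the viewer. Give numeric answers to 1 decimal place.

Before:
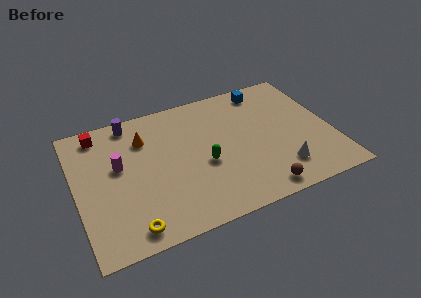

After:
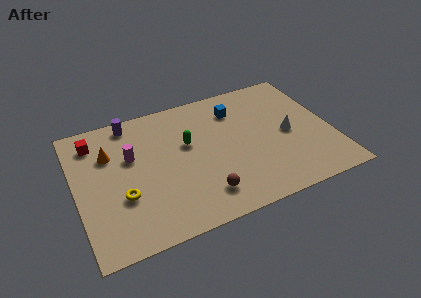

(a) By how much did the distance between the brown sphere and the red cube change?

-2.8

Before: roughly 10.4 units apart; after: 7.6. That's 2.8 units closer together.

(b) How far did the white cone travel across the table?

2.4

The white cone moved from about (10.6, 2.0) to (11.3, 4.3), a distance of √(0.7² + 2.3²) ≈ 2.4.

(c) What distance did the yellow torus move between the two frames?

2.1

From (2.5, 1.1) to (2.3, 3.2), the yellow torus covered √(0.2² + 2.1²) ≈ 2.1 units.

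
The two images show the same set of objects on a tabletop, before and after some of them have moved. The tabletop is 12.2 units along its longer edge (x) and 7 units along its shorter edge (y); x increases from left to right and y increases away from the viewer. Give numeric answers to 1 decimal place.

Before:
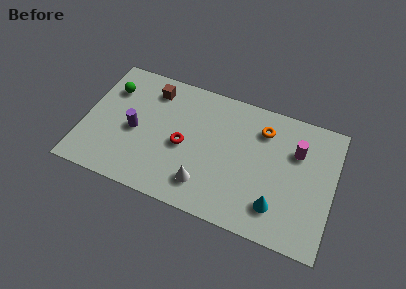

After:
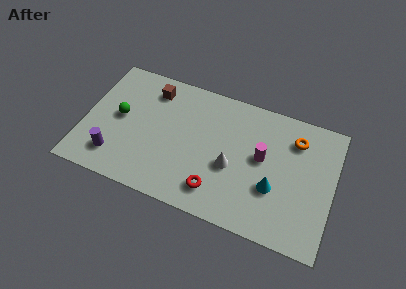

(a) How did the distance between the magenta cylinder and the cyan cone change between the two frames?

-1.7

Before: roughly 3.3 units apart; after: 1.6. That's 1.7 units closer together.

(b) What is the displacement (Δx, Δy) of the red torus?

(1.8, -1.8)

From the two frames, the red torus sits at roughly (4.9, 3.2) before and (6.7, 1.4) after.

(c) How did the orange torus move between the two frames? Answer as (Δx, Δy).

(1.6, 0.0)

From the two frames, the orange torus sits at roughly (8.6, 5.4) before and (10.2, 5.4) after.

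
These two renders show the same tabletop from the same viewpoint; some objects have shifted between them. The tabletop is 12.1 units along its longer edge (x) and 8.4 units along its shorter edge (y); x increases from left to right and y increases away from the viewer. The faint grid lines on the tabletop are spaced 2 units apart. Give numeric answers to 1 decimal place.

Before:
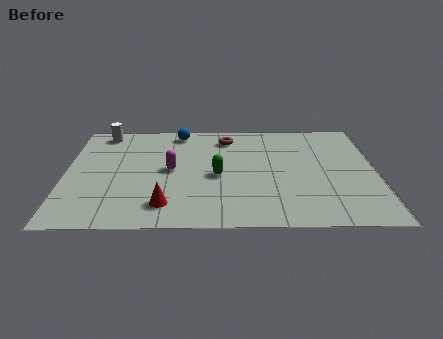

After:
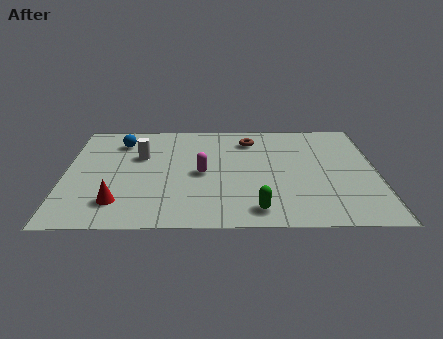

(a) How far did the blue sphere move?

2.4

From (4.4, 7.4) to (2.1, 6.6), the blue sphere covered √(2.3² + 0.8²) ≈ 2.4 units.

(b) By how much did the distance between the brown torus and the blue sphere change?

+3.1

Before: roughly 2.0 units apart; after: 5.1. That's 3.1 units further apart.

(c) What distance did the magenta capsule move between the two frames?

1.2

The magenta capsule was near (4.1, 4.3) before and (5.3, 4.0) after, so it travelled √(1.2² + 0.3²) ≈ 1.2 units.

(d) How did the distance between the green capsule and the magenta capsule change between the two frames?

+1.6

They were about 1.9 units apart before and 3.5 after — 1.6 units further apart.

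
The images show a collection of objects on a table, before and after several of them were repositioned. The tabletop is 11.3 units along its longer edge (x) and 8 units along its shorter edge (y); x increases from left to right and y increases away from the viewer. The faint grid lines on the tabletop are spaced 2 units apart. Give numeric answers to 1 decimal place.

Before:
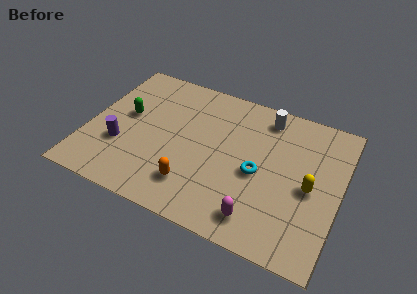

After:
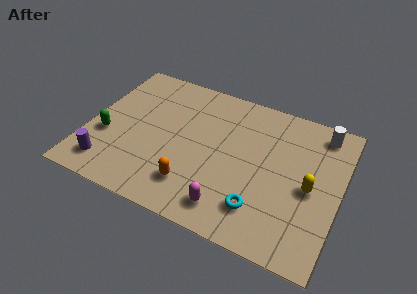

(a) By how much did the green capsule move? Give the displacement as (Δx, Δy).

(-0.7, -1.5)

The green capsule started near (1.6, 4.5) and ended near (0.9, 3.0).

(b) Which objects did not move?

the yellow capsule and the orange capsule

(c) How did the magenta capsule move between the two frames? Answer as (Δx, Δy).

(-1.3, 0.0)

The magenta capsule started near (8.0, 1.3) and ended near (6.7, 1.3).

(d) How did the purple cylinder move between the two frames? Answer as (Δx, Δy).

(-0.4, -1.3)

The purple cylinder was at about (1.6, 2.7) and moved to about (1.2, 1.4).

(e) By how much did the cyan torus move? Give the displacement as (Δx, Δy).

(0.3, -1.8)

The cyan torus started near (7.7, 3.6) and ended near (8.0, 1.8).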